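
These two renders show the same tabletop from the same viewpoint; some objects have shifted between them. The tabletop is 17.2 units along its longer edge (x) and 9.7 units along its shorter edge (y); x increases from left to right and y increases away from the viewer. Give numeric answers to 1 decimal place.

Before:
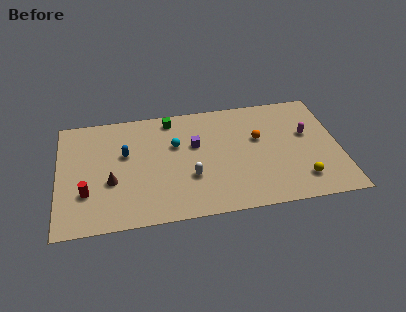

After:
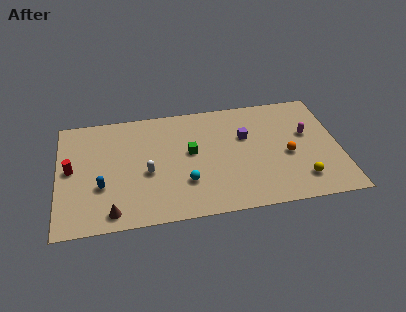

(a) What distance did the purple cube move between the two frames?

3.1

From (8.4, 6.0) to (11.5, 6.2), the purple cube covered √(3.1² + 0.2²) ≈ 3.1 units.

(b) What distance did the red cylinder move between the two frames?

2.3

The red cylinder moved from about (1.7, 3.0) to (0.8, 5.1), a distance of √(0.9² + 2.1²) ≈ 2.3.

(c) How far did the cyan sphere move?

3.3

From (7.2, 6.2) to (7.7, 2.9), the cyan sphere covered √(0.5² + 3.3²) ≈ 3.3 units.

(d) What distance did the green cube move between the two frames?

3.3

From (7.0, 8.5) to (8.1, 5.4), the green cube covered √(1.1² + 3.1²) ≈ 3.3 units.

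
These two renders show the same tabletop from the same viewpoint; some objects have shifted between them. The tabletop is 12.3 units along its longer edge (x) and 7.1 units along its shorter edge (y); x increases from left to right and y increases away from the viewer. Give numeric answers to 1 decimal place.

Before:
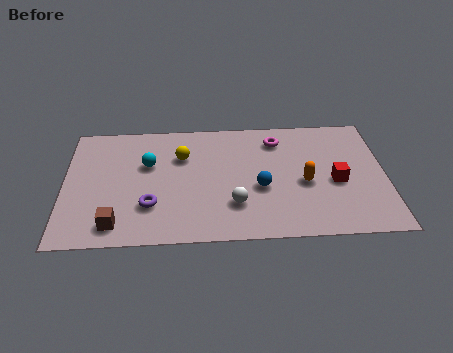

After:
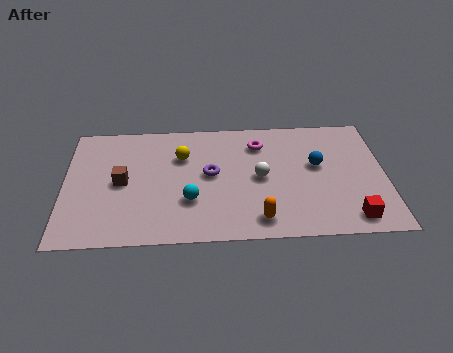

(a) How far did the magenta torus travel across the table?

0.7

The magenta torus was near (8.2, 5.7) before and (7.5, 5.5) after, so it travelled √(0.7² + 0.2²) ≈ 0.7 units.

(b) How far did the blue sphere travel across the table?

2.5

The blue sphere was near (7.5, 2.9) before and (9.7, 4.1) after, so it travelled √(2.2² + 1.2²) ≈ 2.5 units.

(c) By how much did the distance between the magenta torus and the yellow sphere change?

-0.7

The distance was about 3.8 in the first image and 3.1 in the second, so they moved 0.7 units closer together.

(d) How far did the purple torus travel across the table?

2.9

The purple torus was near (3.3, 2.1) before and (5.6, 3.8) after, so it travelled √(2.3² + 1.7²) ≈ 2.9 units.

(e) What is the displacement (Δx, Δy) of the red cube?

(0.5, -2.1)

The red cube was at about (10.4, 3.1) and moved to about (10.9, 1.0).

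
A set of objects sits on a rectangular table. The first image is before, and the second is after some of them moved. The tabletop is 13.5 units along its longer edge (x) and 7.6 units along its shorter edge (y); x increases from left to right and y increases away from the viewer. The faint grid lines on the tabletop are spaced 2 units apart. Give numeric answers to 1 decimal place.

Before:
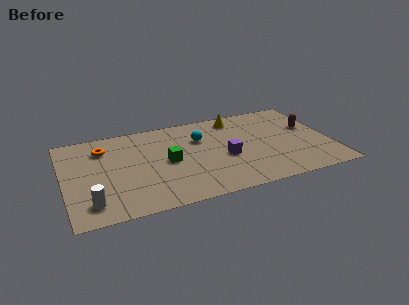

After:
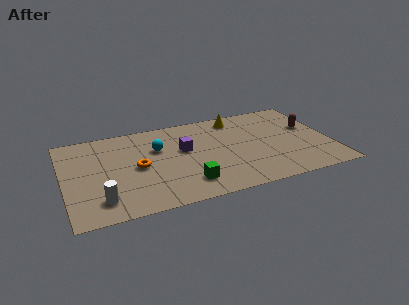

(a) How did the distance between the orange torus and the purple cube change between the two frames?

-4.0

Before: roughly 6.5 units apart; after: 2.5. That's 4.0 units closer together.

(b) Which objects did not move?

the yellow cone and the brown capsule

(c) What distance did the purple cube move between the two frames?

2.4

The purple cube was near (8.1, 3.2) before and (6.1, 4.5) after, so it travelled √(2.0² + 1.3²) ≈ 2.4 units.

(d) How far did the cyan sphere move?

2.2

From (7.0, 5.2) to (4.8, 5.0), the cyan sphere covered √(2.2² + 0.2²) ≈ 2.2 units.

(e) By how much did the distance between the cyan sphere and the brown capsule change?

+2.2

Before: roughly 5.6 units apart; after: 7.8. That's 2.2 units further apart.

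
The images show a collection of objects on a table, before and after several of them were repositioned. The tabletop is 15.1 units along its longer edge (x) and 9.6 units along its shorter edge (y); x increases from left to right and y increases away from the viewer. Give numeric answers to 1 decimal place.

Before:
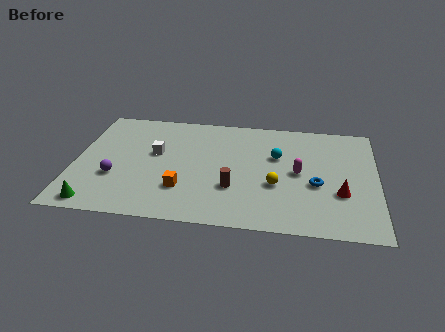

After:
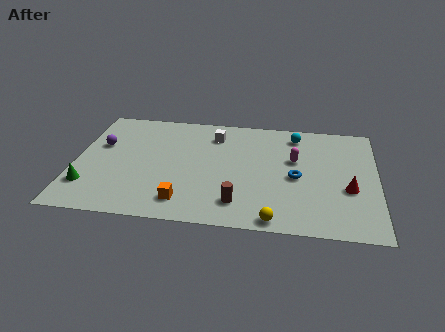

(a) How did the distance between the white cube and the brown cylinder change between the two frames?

+1.2

The distance was about 4.7 in the first image and 5.9 in the second, so they moved 1.2 units further apart.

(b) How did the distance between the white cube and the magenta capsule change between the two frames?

-2.8

The distance was about 7.2 in the first image and 4.4 in the second, so they moved 2.8 units closer together.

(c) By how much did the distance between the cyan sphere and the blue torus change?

+0.7

The distance was about 3.0 in the first image and 3.7 in the second, so they moved 0.7 units further apart.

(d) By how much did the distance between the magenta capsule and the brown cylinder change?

+1.2

They were about 3.6 units apart before and 4.8 after — 1.2 units further apart.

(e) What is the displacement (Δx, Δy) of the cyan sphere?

(0.9, 2.0)

The cyan sphere was at about (10.1, 6.1) and moved to about (11.0, 8.1).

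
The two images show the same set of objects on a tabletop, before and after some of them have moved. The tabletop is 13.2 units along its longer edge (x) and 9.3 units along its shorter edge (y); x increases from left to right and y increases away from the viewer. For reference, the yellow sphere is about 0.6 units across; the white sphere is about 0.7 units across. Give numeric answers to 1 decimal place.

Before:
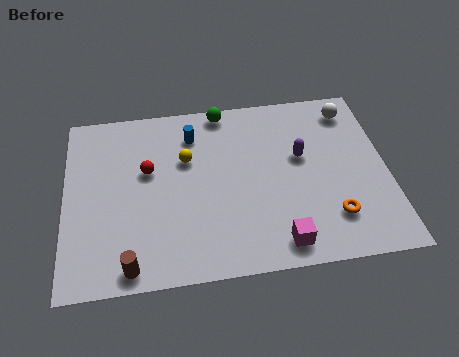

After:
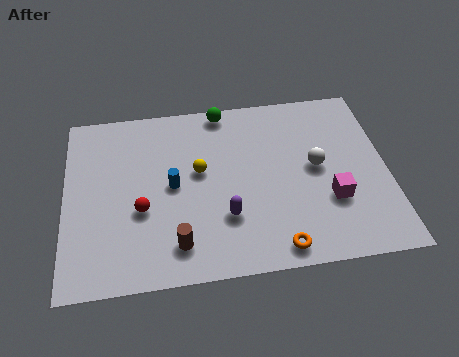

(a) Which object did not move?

the green sphere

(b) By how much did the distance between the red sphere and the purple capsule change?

-2.8

Before: roughly 6.3 units apart; after: 3.5. That's 2.8 units closer together.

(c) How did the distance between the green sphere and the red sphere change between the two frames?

+1.7

Before: roughly 4.3 units apart; after: 6.0. That's 1.7 units further apart.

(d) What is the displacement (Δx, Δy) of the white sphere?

(-1.6, -2.9)

From the two frames, the white sphere sits at roughly (11.9, 7.8) before and (10.3, 4.9) after.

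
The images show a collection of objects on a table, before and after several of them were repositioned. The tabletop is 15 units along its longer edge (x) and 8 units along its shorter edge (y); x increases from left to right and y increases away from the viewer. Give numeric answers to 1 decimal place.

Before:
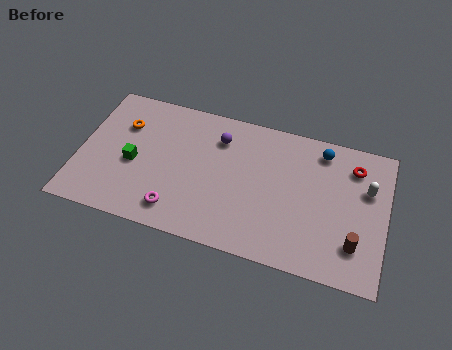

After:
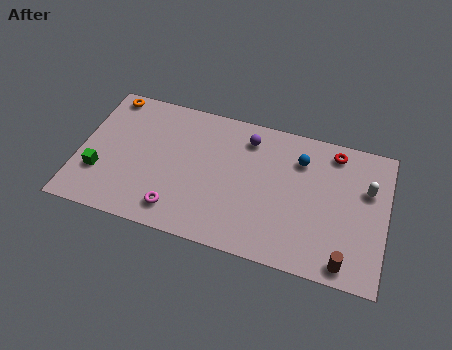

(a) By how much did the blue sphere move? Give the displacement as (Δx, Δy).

(-1.0, -0.8)

The blue sphere was at about (11.7, 6.8) and moved to about (10.7, 6.0).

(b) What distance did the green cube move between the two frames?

1.9

The green cube was near (2.7, 3.5) before and (1.1, 2.5) after, so it travelled √(1.6² + 1.0²) ≈ 1.9 units.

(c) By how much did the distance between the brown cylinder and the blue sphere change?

+0.5

They were about 5.2 units apart before and 5.7 after — 0.5 units further apart.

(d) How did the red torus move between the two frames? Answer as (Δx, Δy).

(-1.0, 0.6)

The red torus started near (13.3, 6.3) and ended near (12.3, 6.9).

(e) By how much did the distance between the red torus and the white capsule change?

+1.1

They were about 1.3 units apart before and 2.4 after — 1.1 units further apart.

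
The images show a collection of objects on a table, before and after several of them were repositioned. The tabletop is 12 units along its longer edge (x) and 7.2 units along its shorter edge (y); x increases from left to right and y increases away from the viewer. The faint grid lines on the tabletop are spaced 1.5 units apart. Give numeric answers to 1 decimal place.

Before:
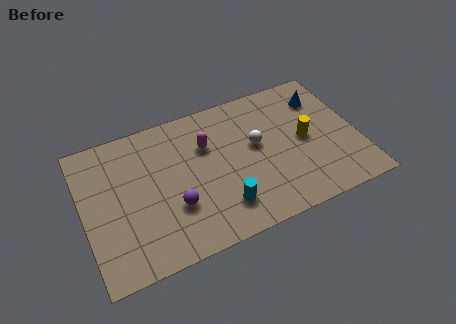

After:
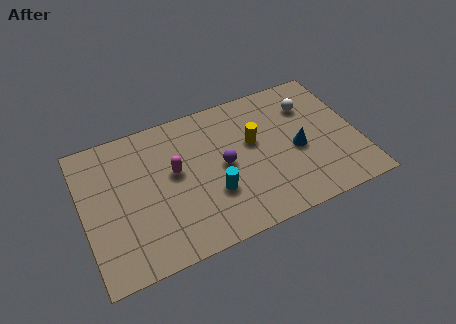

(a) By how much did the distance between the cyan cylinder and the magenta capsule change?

-1.0

Before: roughly 3.3 units apart; after: 2.3. That's 1.0 units closer together.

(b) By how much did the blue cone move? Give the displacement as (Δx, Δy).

(-1.4, -2.3)

From the two frames, the blue cone sits at roughly (10.7, 5.5) before and (9.3, 3.2) after.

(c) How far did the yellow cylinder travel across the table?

2.3

The yellow cylinder was near (9.7, 3.6) before and (7.5, 4.3) after, so it travelled √(2.2² + 0.7²) ≈ 2.3 units.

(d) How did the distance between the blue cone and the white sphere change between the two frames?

-1.2

They were about 3.4 units apart before and 2.2 after — 1.2 units closer together.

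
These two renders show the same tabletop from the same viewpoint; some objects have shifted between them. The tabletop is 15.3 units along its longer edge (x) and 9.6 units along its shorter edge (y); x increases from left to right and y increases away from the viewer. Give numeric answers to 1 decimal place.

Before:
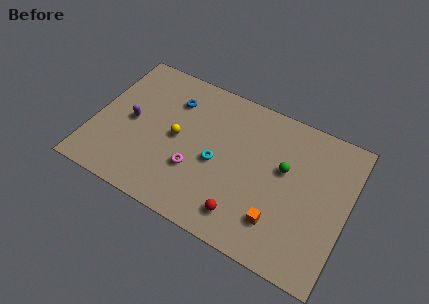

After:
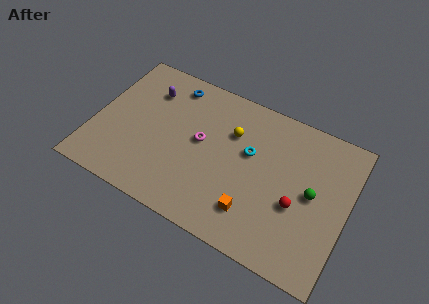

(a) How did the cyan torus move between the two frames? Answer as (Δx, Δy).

(1.8, 1.5)

The cyan torus started near (7.5, 4.3) and ended near (9.3, 5.8).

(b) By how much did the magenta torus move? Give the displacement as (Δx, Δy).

(0.1, 2.0)

The magenta torus was at about (6.3, 3.2) and moved to about (6.4, 5.2).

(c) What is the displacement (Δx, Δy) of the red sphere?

(2.9, 2.1)

The red sphere started near (9.5, 1.7) and ended near (12.4, 3.8).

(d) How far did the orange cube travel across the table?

1.5

The orange cube moved from about (11.5, 2.3) to (10.0, 2.2), a distance of √(1.5² + 0.1²) ≈ 1.5.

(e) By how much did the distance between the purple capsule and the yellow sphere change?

+2.4

They were about 2.8 units apart before and 5.2 after — 2.4 units further apart.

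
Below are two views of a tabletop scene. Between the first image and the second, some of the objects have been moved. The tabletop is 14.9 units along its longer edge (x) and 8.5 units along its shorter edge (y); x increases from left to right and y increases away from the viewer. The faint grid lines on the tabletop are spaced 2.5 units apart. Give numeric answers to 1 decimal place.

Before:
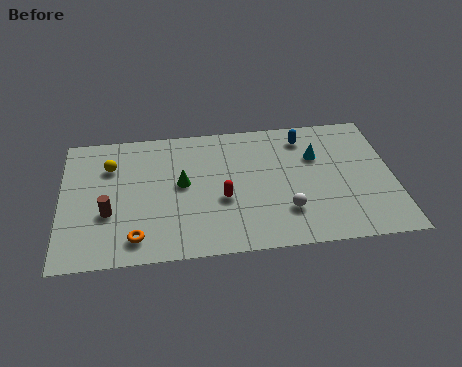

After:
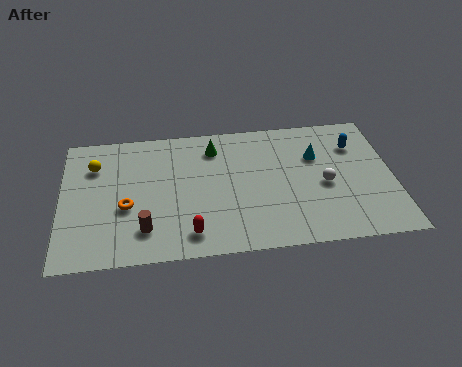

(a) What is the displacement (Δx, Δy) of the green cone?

(1.5, 2.2)

The green cone was at about (5.4, 4.6) and moved to about (6.9, 6.8).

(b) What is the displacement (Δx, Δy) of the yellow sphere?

(-0.7, 0.1)

The yellow sphere started near (2.2, 6.1) and ended near (1.5, 6.2).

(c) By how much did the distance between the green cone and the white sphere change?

+0.6

Before: roughly 5.1 units apart; after: 5.7. That's 0.6 units further apart.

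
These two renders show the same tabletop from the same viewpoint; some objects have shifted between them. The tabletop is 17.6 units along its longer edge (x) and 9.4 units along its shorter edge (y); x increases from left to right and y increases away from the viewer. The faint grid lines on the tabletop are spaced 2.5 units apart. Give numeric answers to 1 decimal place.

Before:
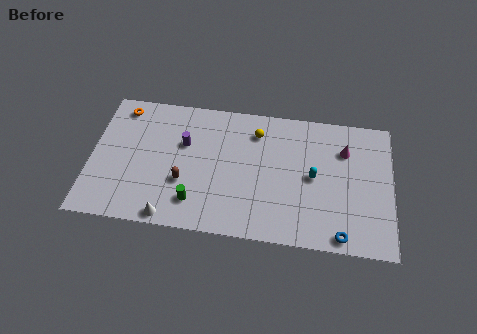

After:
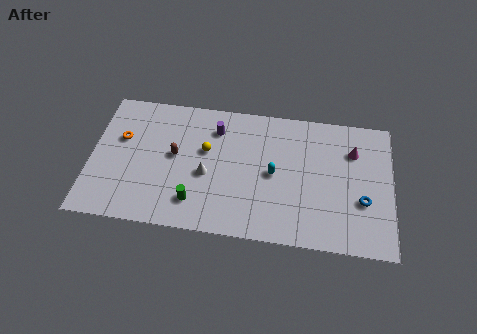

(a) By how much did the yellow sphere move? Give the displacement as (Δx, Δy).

(-2.9, -1.7)

The yellow sphere started near (9.6, 7.4) and ended near (6.7, 5.7).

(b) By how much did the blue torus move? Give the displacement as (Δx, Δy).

(1.2, 2.5)

The blue torus was at about (14.7, 0.9) and moved to about (15.9, 3.4).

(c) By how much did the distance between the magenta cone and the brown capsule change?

+0.6

Before: roughly 9.9 units apart; after: 10.5. That's 0.6 units further apart.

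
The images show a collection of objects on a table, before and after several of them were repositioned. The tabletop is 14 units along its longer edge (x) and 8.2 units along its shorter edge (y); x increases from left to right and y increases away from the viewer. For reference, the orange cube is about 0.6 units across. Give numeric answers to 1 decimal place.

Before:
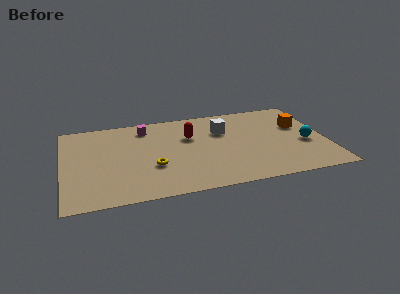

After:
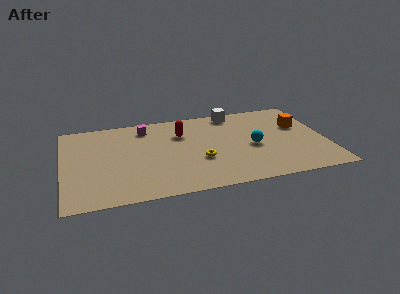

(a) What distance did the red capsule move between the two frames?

0.6

The red capsule was near (6.8, 5.4) before and (6.4, 5.8) after, so it travelled √(0.4² + 0.4²) ≈ 0.6 units.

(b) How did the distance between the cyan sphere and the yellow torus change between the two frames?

-5.2

They were about 8.2 units apart before and 3.0 after — 5.2 units closer together.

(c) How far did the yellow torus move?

2.5

The yellow torus was near (4.7, 2.9) before and (7.2, 3.0) after, so it travelled √(2.5² + 0.1²) ≈ 2.5 units.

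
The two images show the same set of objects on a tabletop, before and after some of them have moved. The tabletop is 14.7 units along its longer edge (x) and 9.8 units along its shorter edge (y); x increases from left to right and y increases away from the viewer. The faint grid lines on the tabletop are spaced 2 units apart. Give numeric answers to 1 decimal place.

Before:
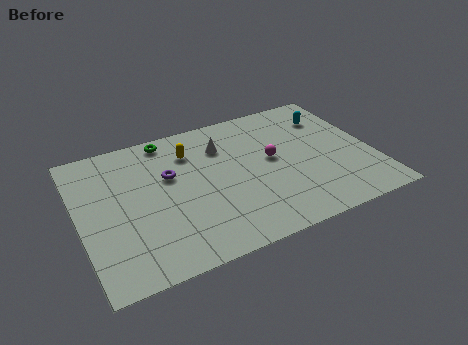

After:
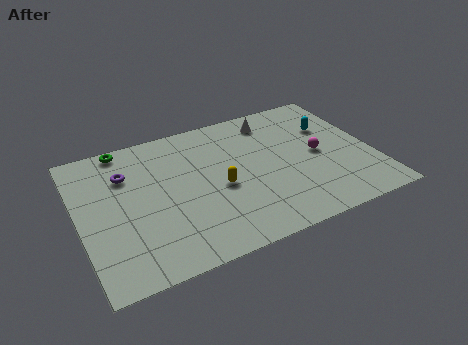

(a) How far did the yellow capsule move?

3.3

The yellow capsule moved from about (5.8, 7.4) to (6.9, 4.3), a distance of √(1.1² + 3.1²) ≈ 3.3.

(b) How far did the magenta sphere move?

2.4

The magenta sphere was near (9.7, 5.3) before and (12.0, 4.8) after, so it travelled √(2.3² + 0.5²) ≈ 2.4 units.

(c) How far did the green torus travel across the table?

2.2

The green torus was near (4.8, 8.8) before and (2.6, 9.0) after, so it travelled √(2.2² + 0.2²) ≈ 2.2 units.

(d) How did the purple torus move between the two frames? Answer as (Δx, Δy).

(-2.1, 0.9)

The purple torus was at about (4.6, 6.1) and moved to about (2.5, 7.0).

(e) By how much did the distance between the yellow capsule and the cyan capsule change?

-0.8

The distance was about 7.2 in the first image and 6.4 in the second, so they moved 0.8 units closer together.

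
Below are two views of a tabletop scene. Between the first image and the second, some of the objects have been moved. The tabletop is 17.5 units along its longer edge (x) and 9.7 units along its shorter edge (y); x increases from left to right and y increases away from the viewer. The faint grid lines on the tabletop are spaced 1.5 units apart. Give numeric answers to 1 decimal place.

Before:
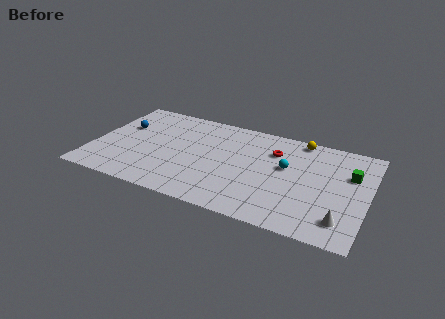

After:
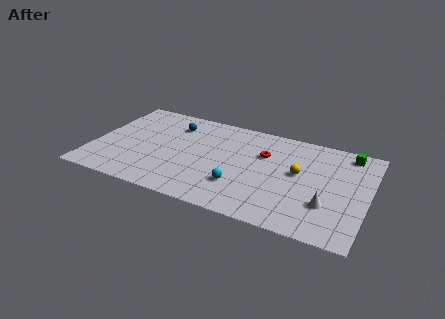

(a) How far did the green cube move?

2.1

The green cube was near (16.3, 6.4) before and (16.0, 8.5) after, so it travelled √(0.3² + 2.1²) ≈ 2.1 units.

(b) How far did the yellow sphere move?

3.4

From (12.9, 8.8) to (13.1, 5.4), the yellow sphere covered √(0.2² + 3.4²) ≈ 3.4 units.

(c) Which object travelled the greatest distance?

the cyan sphere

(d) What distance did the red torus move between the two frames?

0.8

The red torus moved from about (11.4, 7.0) to (10.8, 6.5), a distance of √(0.6² + 0.5²) ≈ 0.8.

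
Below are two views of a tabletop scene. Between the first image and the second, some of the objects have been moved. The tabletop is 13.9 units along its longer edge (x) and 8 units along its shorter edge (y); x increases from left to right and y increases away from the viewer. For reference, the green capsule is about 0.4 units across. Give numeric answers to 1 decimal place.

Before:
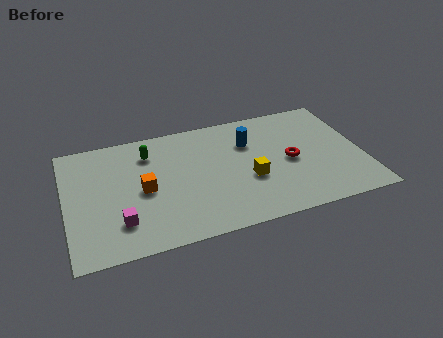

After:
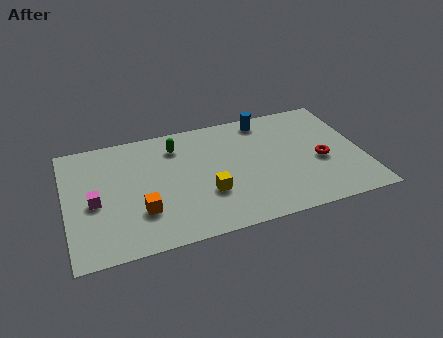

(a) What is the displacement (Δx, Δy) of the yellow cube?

(-2.0, -0.4)

From the two frames, the yellow cube sits at roughly (8.5, 3.1) before and (6.5, 2.7) after.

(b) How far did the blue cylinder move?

1.7

From (8.7, 5.6) to (9.6, 7.0), the blue cylinder covered √(0.9² + 1.4²) ≈ 1.7 units.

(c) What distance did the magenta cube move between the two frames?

1.9

The magenta cube moved from about (2.4, 2.0) to (1.3, 3.6), a distance of √(1.1² + 1.6²) ≈ 1.9.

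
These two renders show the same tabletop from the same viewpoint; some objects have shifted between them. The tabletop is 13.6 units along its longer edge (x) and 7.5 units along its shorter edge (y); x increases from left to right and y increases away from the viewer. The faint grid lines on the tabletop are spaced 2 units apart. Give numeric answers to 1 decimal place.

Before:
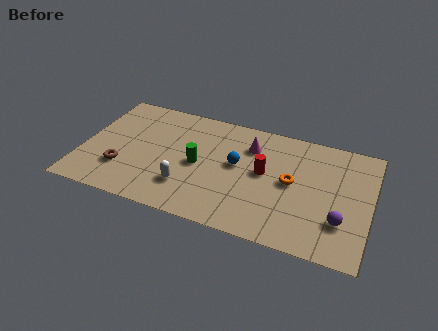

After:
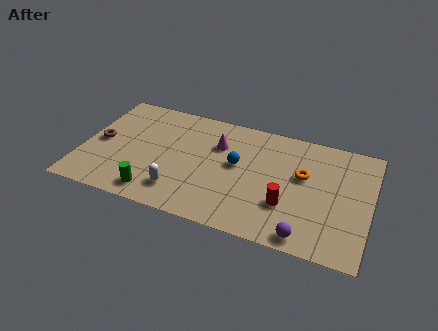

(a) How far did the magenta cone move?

1.6

The magenta cone was near (7.8, 5.6) before and (6.3, 5.2) after, so it travelled √(1.5² + 0.4²) ≈ 1.6 units.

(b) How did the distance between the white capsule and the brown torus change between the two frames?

+1.4

They were about 3.1 units apart before and 4.5 after — 1.4 units further apart.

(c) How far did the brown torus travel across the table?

1.9

The brown torus moved from about (2.0, 2.2) to (0.8, 3.7), a distance of √(1.2² + 1.5²) ≈ 1.9.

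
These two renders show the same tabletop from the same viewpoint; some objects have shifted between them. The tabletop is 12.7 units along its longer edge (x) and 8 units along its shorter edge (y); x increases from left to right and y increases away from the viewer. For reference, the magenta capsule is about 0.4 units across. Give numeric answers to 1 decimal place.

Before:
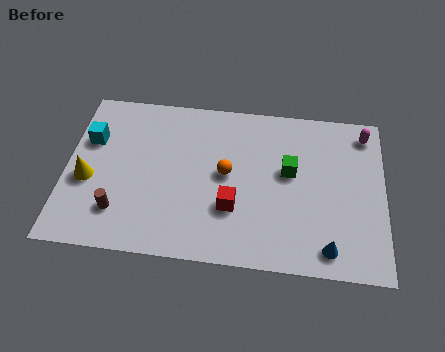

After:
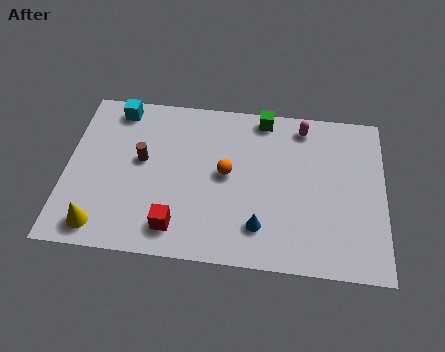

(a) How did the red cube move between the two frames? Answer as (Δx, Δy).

(-2.2, -1.2)

The red cube was at about (6.7, 2.6) and moved to about (4.5, 1.4).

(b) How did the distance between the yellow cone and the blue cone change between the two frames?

-3.5

They were about 9.8 units apart before and 6.3 after — 3.5 units closer together.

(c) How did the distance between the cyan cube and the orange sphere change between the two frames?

-0.3

Before: roughly 5.6 units apart; after: 5.3. That's 0.3 units closer together.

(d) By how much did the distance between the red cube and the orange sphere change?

+1.8

The distance was about 1.6 in the first image and 3.4 in the second, so they moved 1.8 units further apart.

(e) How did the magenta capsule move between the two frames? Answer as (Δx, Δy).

(-2.5, 0.1)

The magenta capsule was at about (11.9, 6.8) and moved to about (9.4, 6.9).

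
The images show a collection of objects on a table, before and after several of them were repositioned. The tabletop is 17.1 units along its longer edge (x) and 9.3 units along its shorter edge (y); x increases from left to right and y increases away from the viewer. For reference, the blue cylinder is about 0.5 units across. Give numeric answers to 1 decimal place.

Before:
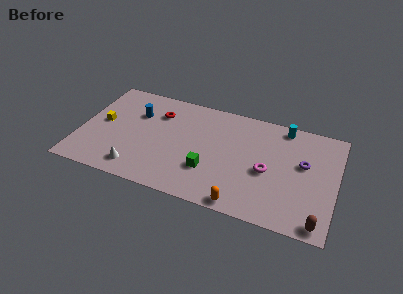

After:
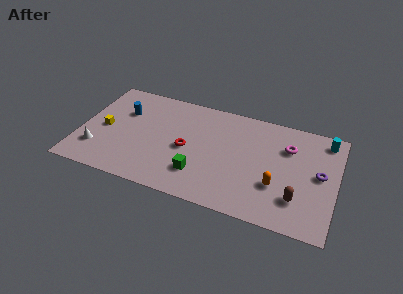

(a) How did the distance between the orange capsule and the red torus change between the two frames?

-2.5

Before: roughly 8.7 units apart; after: 6.2. That's 2.5 units closer together.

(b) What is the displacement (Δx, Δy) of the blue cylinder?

(-0.9, -0.1)

The blue cylinder started near (3.6, 6.4) and ended near (2.7, 6.3).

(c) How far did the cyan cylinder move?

2.8

From (13.4, 8.3) to (16.2, 8.0), the cyan cylinder covered √(2.8² + 0.3²) ≈ 2.8 units.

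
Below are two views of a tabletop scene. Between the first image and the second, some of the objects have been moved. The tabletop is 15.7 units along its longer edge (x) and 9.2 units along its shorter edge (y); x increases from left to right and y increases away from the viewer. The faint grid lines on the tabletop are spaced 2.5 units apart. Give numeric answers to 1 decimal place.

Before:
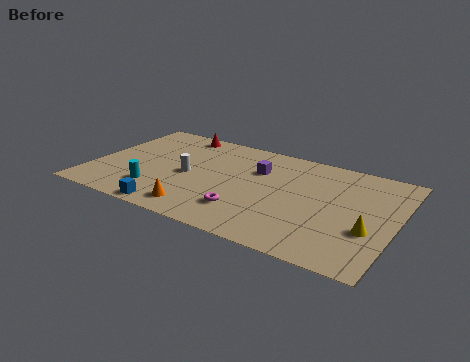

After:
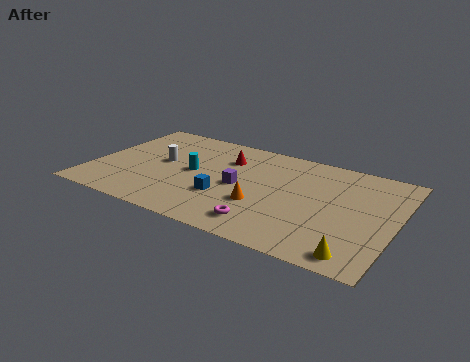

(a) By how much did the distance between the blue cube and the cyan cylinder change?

+0.7

The distance was about 1.8 in the first image and 2.5 in the second, so they moved 0.7 units further apart.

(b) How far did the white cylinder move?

1.7

From (5.0, 4.3) to (3.5, 5.0), the white cylinder covered √(1.5² + 0.7²) ≈ 1.7 units.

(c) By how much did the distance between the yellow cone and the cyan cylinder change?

-1.4

The distance was about 11.0 in the first image and 9.6 in the second, so they moved 1.4 units closer together.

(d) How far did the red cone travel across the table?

3.3

The red cone moved from about (3.8, 8.2) to (6.7, 6.7), a distance of √(2.9² + 1.5²) ≈ 3.3.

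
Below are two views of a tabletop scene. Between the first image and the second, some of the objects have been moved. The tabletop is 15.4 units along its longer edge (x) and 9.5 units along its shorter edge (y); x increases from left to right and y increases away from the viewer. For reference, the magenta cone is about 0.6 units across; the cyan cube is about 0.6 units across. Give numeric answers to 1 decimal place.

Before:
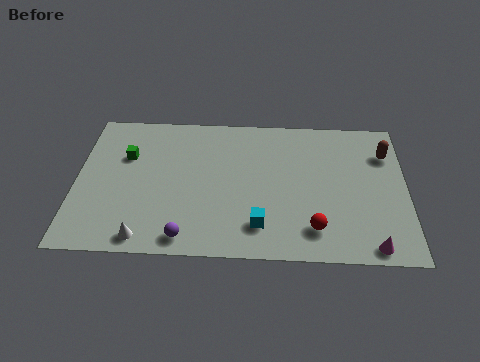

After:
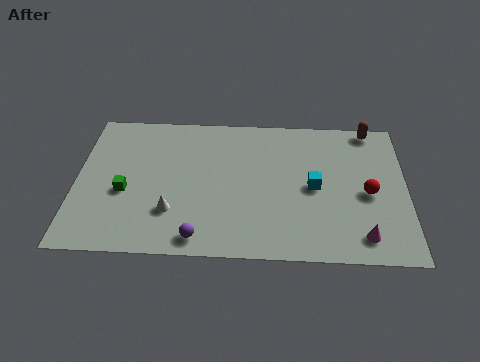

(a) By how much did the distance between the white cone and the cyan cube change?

+1.5

The distance was about 5.4 in the first image and 6.9 in the second, so they moved 1.5 units further apart.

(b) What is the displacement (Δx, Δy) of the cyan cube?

(2.5, 2.6)

The cyan cube started near (8.6, 2.0) and ended near (11.1, 4.6).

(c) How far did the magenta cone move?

0.7

The magenta cone moved from about (13.7, 0.9) to (13.3, 1.5), a distance of √(0.4² + 0.6²) ≈ 0.7.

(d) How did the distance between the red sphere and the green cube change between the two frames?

+1.5

They were about 9.8 units apart before and 11.3 after — 1.5 units further apart.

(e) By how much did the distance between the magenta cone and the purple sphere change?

-1.0

The distance was about 8.5 in the first image and 7.5 in the second, so they moved 1.0 units closer together.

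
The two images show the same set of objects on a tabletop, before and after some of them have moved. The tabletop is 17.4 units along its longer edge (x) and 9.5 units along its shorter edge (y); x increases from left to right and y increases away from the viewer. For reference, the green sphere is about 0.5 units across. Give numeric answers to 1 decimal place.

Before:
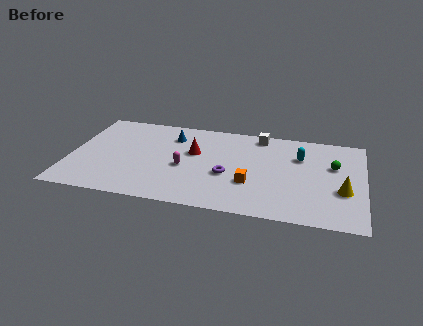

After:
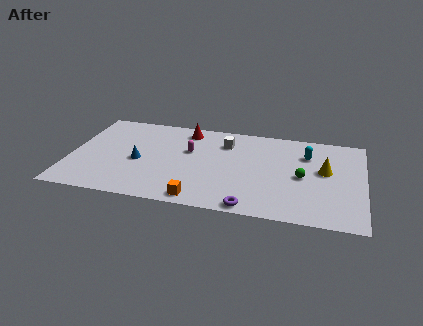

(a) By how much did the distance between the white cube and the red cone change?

-2.0

Before: roughly 4.6 units apart; after: 2.6. That's 2.0 units closer together.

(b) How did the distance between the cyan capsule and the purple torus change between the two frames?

+1.8

Before: roughly 5.0 units apart; after: 6.8. That's 1.8 units further apart.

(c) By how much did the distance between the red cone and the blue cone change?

+2.6

The distance was about 2.1 in the first image and 4.7 in the second, so they moved 2.6 units further apart.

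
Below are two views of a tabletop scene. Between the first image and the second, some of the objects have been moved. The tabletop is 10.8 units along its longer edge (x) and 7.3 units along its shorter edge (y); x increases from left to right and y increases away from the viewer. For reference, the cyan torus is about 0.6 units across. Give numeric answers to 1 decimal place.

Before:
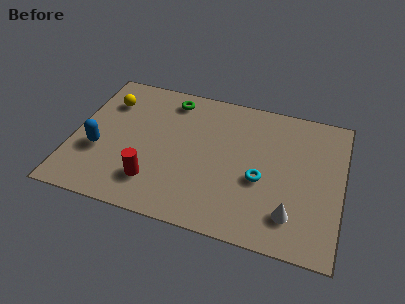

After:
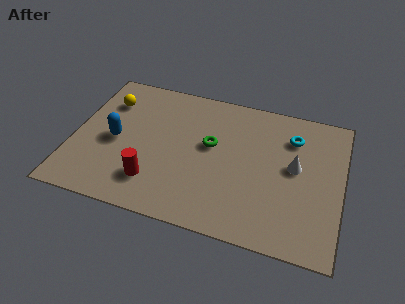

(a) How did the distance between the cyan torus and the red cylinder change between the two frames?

+2.1

They were about 4.4 units apart before and 6.5 after — 2.1 units further apart.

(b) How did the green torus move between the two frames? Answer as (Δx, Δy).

(1.8, -2.0)

The green torus started near (3.7, 6.2) and ended near (5.5, 4.2).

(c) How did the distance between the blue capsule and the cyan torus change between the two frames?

+0.8

The distance was about 6.5 in the first image and 7.3 in the second, so they moved 0.8 units further apart.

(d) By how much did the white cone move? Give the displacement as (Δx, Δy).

(0.0, 2.4)

The white cone was at about (8.9, 1.6) and moved to about (8.9, 4.0).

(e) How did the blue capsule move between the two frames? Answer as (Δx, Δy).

(0.6, 0.7)

The blue capsule was at about (1.1, 2.7) and moved to about (1.7, 3.4).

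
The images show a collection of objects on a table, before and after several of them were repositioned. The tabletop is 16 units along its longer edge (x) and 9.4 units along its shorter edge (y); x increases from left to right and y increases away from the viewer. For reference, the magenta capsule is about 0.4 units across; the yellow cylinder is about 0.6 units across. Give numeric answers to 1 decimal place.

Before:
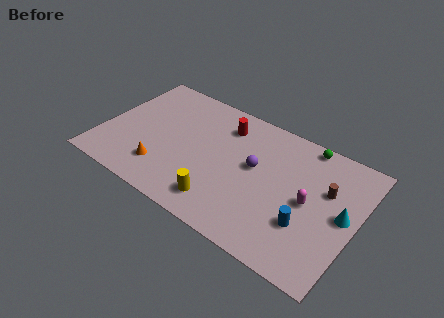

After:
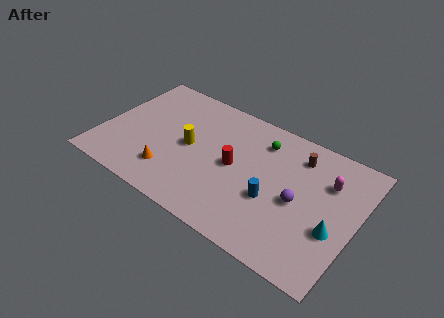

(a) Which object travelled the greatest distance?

the yellow cylinder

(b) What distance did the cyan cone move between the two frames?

1.4

From (15.2, 4.8) to (14.8, 3.5), the cyan cone covered √(0.4² + 1.3²) ≈ 1.4 units.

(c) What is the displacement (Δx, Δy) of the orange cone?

(0.5, 0.0)

The orange cone started near (4.2, 2.2) and ended near (4.7, 2.2).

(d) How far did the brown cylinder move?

2.5

The brown cylinder was near (14.0, 6.0) before and (12.0, 7.5) after, so it travelled √(2.0² + 1.5²) ≈ 2.5 units.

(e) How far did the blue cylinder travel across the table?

2.3

The blue cylinder moved from about (13.2, 3.0) to (11.0, 3.6), a distance of √(2.2² + 0.6²) ≈ 2.3.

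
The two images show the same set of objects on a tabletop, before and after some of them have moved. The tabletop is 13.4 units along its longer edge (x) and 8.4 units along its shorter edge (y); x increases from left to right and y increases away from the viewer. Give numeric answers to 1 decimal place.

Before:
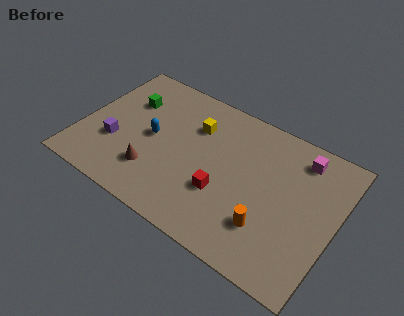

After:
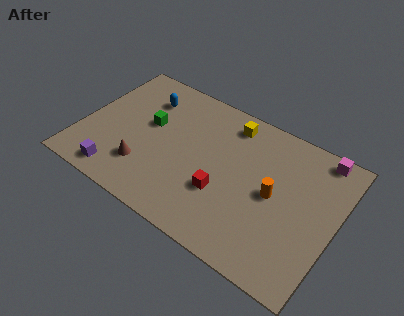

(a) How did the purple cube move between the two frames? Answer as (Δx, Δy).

(0.5, -1.8)

The purple cube was at about (1.9, 2.9) and moved to about (2.4, 1.1).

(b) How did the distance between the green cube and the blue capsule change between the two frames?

-0.7

The distance was about 2.3 in the first image and 1.6 in the second, so they moved 0.7 units closer together.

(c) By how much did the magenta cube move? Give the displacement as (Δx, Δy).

(0.9, 0.6)

The magenta cube started near (11.2, 7.0) and ended near (12.1, 7.6).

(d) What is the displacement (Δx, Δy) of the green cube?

(1.3, -0.9)

From the two frames, the green cube sits at roughly (2.1, 5.8) before and (3.4, 4.9) after.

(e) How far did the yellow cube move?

2.0

From (5.7, 6.0) to (7.4, 7.1), the yellow cube covered √(1.7² + 1.1²) ≈ 2.0 units.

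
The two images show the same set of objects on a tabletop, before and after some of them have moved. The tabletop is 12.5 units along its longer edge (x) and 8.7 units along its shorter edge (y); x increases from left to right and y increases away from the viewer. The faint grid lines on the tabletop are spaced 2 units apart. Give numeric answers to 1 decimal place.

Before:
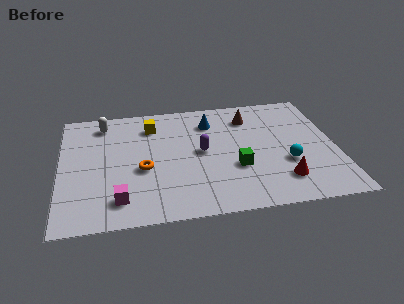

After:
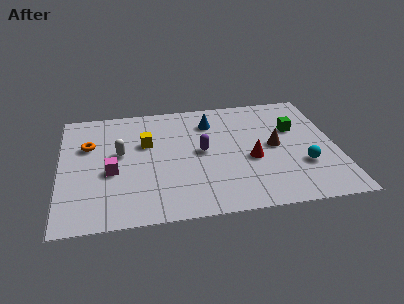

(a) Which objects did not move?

the purple capsule and the blue cone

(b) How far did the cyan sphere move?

0.8

From (10.2, 3.1) to (10.9, 2.8), the cyan sphere covered √(0.7² + 0.3²) ≈ 0.8 units.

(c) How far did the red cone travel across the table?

2.1

The red cone moved from about (9.9, 1.9) to (8.6, 3.6), a distance of √(1.3² + 1.7²) ≈ 2.1.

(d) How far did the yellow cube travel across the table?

1.3

The yellow cube moved from about (4.2, 6.8) to (3.9, 5.5), a distance of √(0.3² + 1.3²) ≈ 1.3.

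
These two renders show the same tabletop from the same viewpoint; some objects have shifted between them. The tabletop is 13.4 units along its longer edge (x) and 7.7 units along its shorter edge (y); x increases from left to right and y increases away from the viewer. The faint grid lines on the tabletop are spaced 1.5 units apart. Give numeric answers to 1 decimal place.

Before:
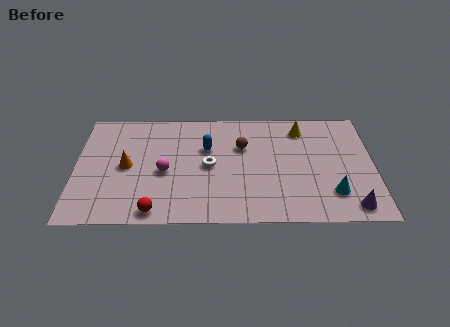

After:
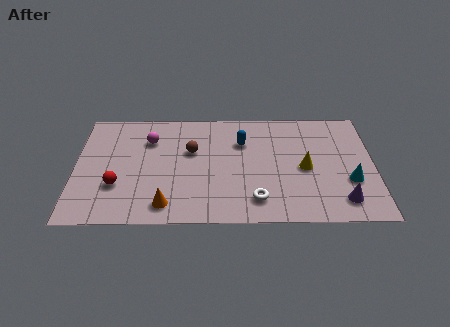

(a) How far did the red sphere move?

2.4

The red sphere moved from about (3.6, 0.8) to (1.9, 2.5), a distance of √(1.7² + 1.7²) ≈ 2.4.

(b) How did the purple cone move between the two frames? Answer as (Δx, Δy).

(-0.4, 0.4)

The purple cone was at about (12.3, 1.0) and moved to about (11.9, 1.4).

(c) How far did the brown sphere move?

2.3

The brown sphere was near (7.5, 5.1) before and (5.2, 4.8) after, so it travelled √(2.3² + 0.3²) ≈ 2.3 units.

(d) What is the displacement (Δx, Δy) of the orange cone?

(1.8, -2.6)

From the two frames, the orange cone sits at roughly (2.3, 3.8) before and (4.1, 1.2) after.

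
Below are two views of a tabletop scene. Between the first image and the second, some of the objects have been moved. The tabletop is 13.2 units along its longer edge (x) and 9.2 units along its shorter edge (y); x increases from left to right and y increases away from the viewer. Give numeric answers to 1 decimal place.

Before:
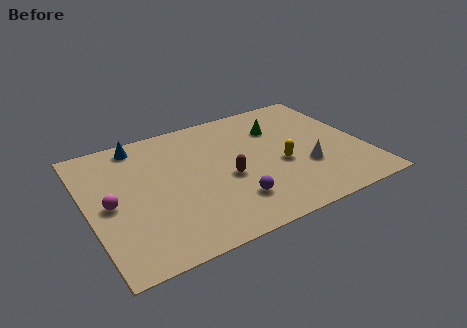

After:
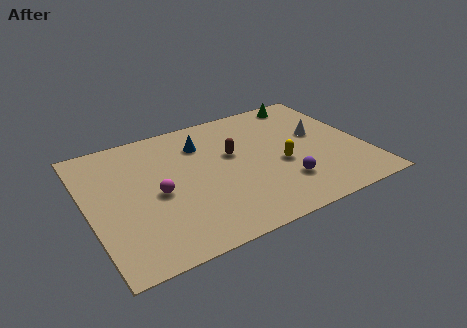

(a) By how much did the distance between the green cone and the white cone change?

-0.7

Before: roughly 3.6 units apart; after: 2.9. That's 0.7 units closer together.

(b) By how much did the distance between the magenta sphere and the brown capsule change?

-1.5

They were about 5.5 units apart before and 4.0 after — 1.5 units closer together.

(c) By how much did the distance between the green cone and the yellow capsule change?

+2.0

The distance was about 2.8 in the first image and 4.8 in the second, so they moved 2.0 units further apart.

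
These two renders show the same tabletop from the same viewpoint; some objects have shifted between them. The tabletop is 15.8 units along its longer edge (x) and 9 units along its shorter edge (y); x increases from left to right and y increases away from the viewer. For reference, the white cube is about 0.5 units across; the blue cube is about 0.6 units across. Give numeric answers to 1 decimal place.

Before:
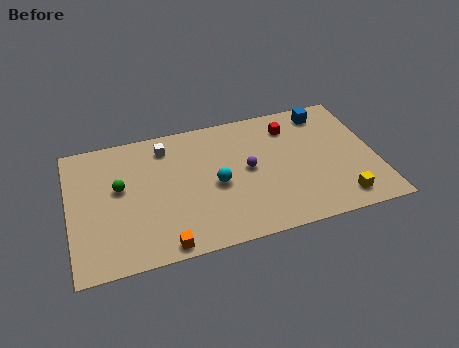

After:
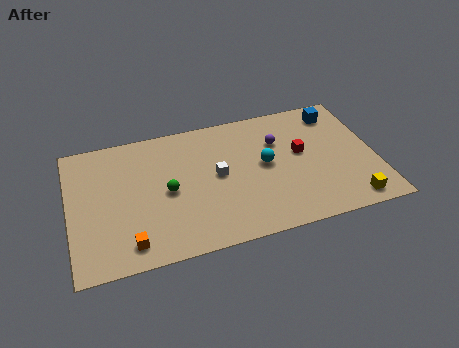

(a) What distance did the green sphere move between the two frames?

2.6

From (2.6, 5.2) to (5.0, 4.3), the green sphere covered √(2.4² + 0.9²) ≈ 2.6 units.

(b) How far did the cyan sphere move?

2.7

From (7.5, 4.1) to (10.1, 4.8), the cyan sphere covered √(2.6² + 0.7²) ≈ 2.7 units.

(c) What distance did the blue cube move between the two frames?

0.6

The blue cube was near (13.5, 7.7) before and (14.1, 7.5) after, so it travelled √(0.6² + 0.2²) ≈ 0.6 units.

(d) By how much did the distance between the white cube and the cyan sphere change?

-1.6

The distance was about 4.1 in the first image and 2.5 in the second, so they moved 1.6 units closer together.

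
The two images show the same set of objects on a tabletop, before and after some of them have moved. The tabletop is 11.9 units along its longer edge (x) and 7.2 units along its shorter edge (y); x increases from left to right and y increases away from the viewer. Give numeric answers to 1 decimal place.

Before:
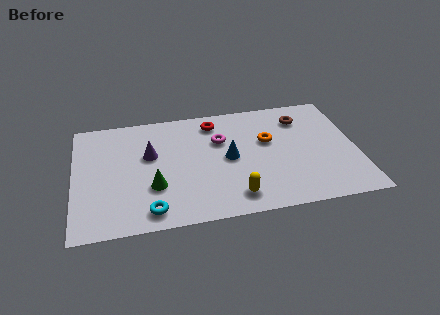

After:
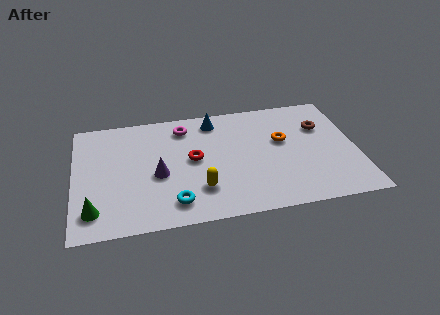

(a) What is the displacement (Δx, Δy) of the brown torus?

(0.8, -0.7)

The brown torus was at about (9.7, 5.6) and moved to about (10.5, 4.9).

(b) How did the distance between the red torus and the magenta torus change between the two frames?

+0.9

The distance was about 1.2 in the first image and 2.1 in the second, so they moved 0.9 units further apart.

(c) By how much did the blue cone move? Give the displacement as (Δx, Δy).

(-0.5, 2.5)

The blue cone started near (6.5, 3.6) and ended near (6.0, 6.1).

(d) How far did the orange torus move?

0.6

From (8.2, 4.4) to (8.8, 4.3), the orange torus covered √(0.6² + 0.1²) ≈ 0.6 units.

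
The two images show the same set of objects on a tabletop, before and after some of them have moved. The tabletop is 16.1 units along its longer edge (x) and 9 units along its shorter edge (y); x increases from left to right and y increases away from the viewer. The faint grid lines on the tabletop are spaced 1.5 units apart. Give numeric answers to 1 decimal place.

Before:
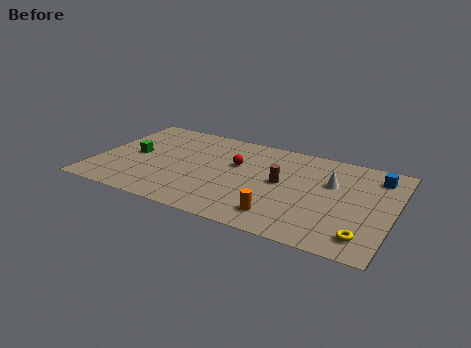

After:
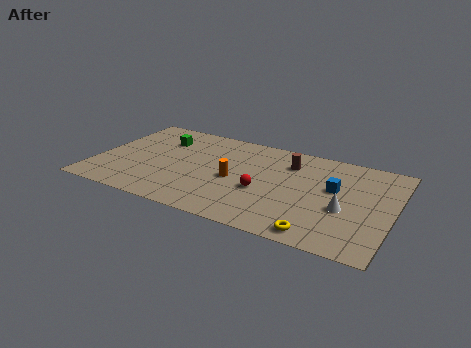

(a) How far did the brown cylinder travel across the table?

2.0

The brown cylinder moved from about (10.1, 4.8) to (10.3, 6.8), a distance of √(0.2² + 2.0²) ≈ 2.0.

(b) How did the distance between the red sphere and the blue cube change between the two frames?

-3.6

Before: roughly 7.7 units apart; after: 4.1. That's 3.6 units closer together.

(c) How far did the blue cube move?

2.9

From (15.0, 7.3) to (12.9, 5.3), the blue cube covered √(2.1² + 2.0²) ≈ 2.9 units.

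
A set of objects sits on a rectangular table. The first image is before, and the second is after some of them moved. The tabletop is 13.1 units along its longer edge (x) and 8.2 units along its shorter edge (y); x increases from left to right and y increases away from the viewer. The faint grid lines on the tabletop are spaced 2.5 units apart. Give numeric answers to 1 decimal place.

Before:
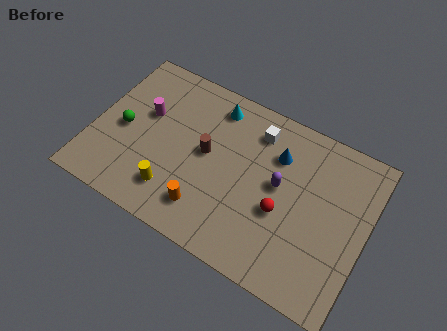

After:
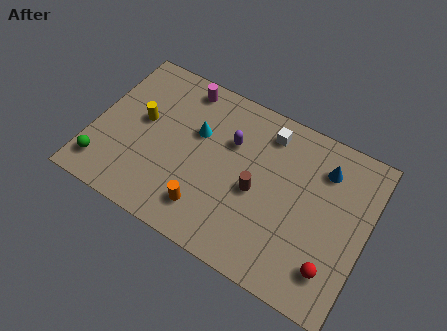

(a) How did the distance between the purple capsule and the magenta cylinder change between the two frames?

-3.5

They were about 6.6 units apart before and 3.1 after — 3.5 units closer together.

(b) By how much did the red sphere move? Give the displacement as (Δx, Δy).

(2.6, -1.5)

The red sphere was at about (9.2, 3.3) and moved to about (11.8, 1.8).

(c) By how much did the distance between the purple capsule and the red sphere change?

+5.3

They were about 1.2 units apart before and 6.5 after — 5.3 units further apart.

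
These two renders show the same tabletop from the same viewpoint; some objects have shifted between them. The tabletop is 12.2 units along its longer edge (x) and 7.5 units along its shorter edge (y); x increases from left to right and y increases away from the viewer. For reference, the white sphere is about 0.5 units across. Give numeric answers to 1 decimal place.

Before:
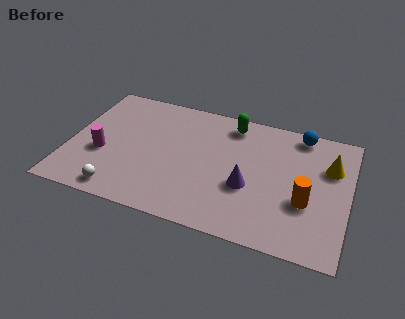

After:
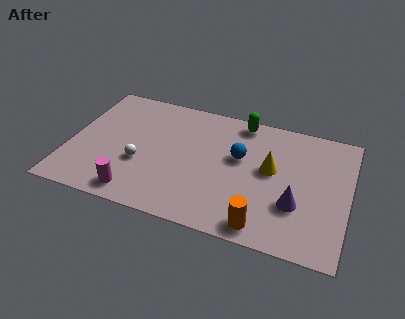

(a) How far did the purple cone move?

2.1

From (7.9, 2.9) to (10.0, 2.5), the purple cone covered √(2.1² + 0.4²) ≈ 2.1 units.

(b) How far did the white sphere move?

2.0

The white sphere moved from about (2.5, 0.9) to (3.2, 2.8), a distance of √(0.7² + 1.9²) ≈ 2.0.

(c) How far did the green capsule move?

0.5

From (6.9, 6.4) to (7.3, 6.7), the green capsule covered √(0.4² + 0.3²) ≈ 0.5 units.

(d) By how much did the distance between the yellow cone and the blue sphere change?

-0.7

They were about 2.1 units apart before and 1.4 after — 0.7 units closer together.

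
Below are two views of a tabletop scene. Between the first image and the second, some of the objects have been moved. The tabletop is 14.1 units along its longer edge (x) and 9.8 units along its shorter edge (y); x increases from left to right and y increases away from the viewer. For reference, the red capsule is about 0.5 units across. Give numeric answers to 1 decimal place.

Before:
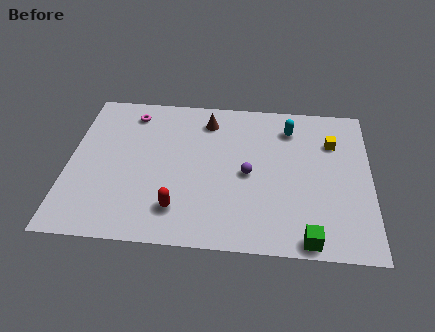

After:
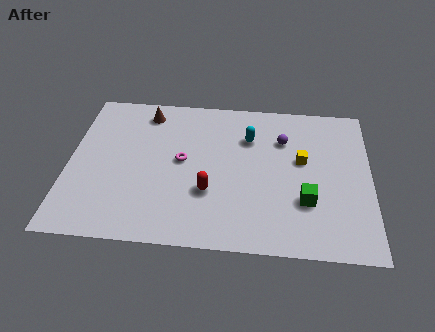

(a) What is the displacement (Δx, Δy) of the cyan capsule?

(-1.9, -0.8)

The cyan capsule was at about (10.3, 7.8) and moved to about (8.4, 7.0).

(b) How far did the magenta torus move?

3.9

The magenta torus was near (2.8, 8.2) before and (5.3, 5.2) after, so it travelled √(2.5² + 3.0²) ≈ 3.9 units.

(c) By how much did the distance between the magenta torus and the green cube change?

-5.0

The distance was about 11.2 in the first image and 6.2 in the second, so they moved 5.0 units closer together.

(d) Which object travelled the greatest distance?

the magenta torus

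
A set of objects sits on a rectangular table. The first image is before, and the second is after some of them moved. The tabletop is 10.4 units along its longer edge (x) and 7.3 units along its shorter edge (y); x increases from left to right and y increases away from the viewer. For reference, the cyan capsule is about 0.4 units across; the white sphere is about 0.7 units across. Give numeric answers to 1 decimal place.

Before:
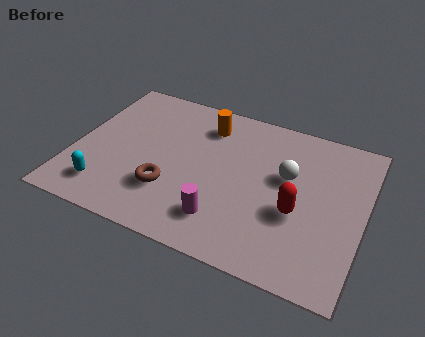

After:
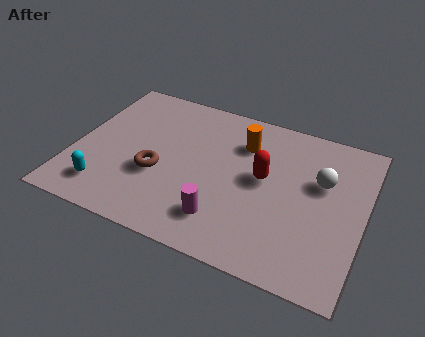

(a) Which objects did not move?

the magenta cylinder and the cyan capsule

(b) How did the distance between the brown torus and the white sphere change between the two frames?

+1.4

Before: roughly 4.6 units apart; after: 6.0. That's 1.4 units further apart.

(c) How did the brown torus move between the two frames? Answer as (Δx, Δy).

(-0.5, 0.6)

The brown torus started near (3.6, 2.2) and ended near (3.1, 2.8).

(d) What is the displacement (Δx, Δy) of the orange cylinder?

(1.4, -0.4)

The orange cylinder started near (4.5, 5.8) and ended near (5.9, 5.4).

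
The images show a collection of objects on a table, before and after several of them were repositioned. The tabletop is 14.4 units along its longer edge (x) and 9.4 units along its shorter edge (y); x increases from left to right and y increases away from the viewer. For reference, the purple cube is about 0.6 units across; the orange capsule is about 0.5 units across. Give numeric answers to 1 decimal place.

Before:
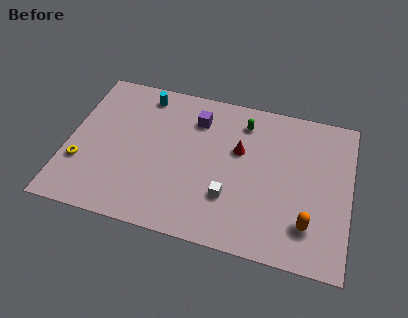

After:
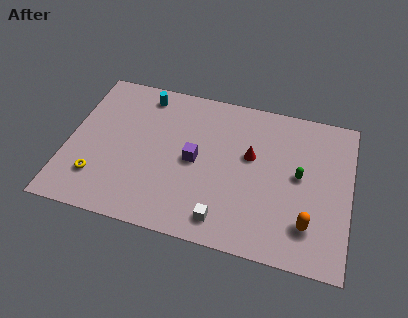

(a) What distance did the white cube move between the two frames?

1.4

The white cube moved from about (8.4, 2.8) to (8.2, 1.4), a distance of √(0.2² + 1.4²) ≈ 1.4.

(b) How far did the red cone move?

0.6

From (8.7, 5.8) to (9.3, 5.6), the red cone covered √(0.6² + 0.2²) ≈ 0.6 units.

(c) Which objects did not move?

the orange capsule and the cyan cylinder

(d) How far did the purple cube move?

2.6

The purple cube was near (6.4, 7.2) before and (6.5, 4.6) after, so it travelled √(0.1² + 2.6²) ≈ 2.6 units.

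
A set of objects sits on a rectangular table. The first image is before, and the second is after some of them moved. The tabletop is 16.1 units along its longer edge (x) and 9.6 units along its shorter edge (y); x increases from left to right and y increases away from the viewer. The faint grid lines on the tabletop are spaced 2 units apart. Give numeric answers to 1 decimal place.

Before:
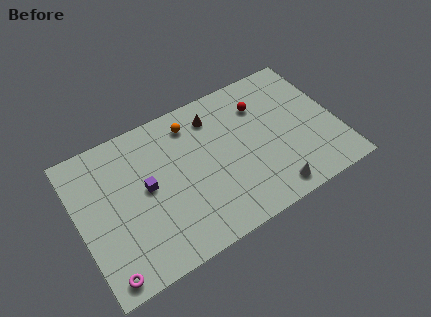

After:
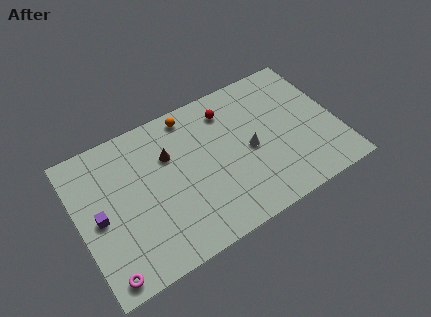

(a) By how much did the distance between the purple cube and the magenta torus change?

-1.5

Before: roughly 5.1 units apart; after: 3.6. That's 1.5 units closer together.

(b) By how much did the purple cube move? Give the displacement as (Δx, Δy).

(-3.0, -0.5)

The purple cube started near (4.2, 5.1) and ended near (1.2, 4.6).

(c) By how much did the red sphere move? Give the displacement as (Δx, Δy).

(-2.0, 0.6)

The red sphere was at about (11.7, 7.1) and moved to about (9.7, 7.7).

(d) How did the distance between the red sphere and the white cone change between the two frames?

-2.6

Before: roughly 5.9 units apart; after: 3.3. That's 2.6 units closer together.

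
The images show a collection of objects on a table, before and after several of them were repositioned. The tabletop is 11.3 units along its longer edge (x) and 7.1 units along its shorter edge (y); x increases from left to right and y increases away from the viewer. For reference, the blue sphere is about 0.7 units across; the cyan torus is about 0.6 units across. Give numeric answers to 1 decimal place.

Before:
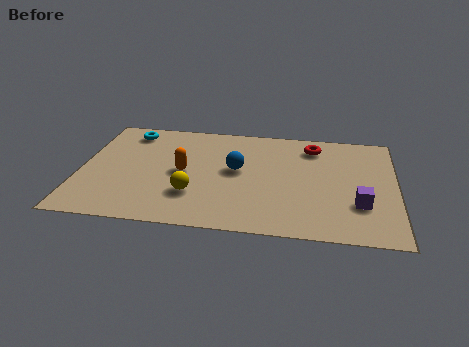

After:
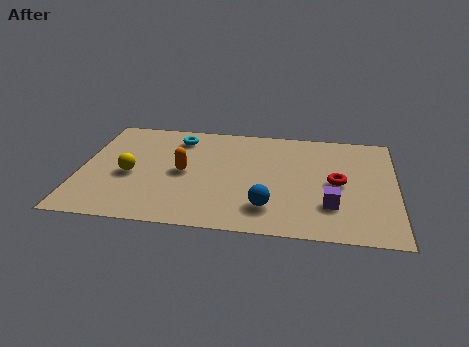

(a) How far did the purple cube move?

1.0

The purple cube moved from about (10.0, 2.2) to (9.0, 2.0), a distance of √(1.0² + 0.2²) ≈ 1.0.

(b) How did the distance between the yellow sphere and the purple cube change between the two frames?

+1.4

The distance was about 5.9 in the first image and 7.3 in the second, so they moved 1.4 units further apart.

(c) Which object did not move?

the orange capsule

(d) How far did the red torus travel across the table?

2.5

The red torus moved from about (8.3, 5.8) to (9.2, 3.5), a distance of √(0.9² + 2.3²) ≈ 2.5.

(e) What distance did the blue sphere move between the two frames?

2.6

From (5.6, 3.9) to (6.8, 1.6), the blue sphere covered √(1.2² + 2.3²) ≈ 2.6 units.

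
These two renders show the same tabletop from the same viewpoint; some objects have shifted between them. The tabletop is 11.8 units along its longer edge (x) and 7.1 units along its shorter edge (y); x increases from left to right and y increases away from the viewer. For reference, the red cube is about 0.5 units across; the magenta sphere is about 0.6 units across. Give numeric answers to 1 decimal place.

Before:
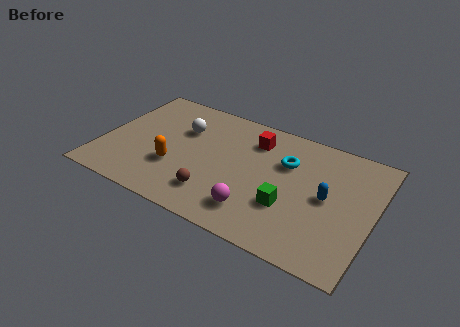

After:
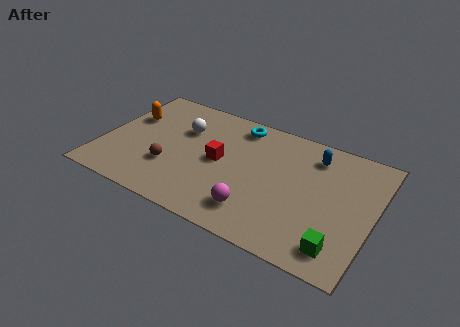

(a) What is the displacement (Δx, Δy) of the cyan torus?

(-2.3, 1.3)

From the two frames, the cyan torus sits at roughly (7.9, 4.8) before and (5.6, 6.1) after.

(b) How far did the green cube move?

2.6

The green cube was near (8.3, 2.4) before and (10.6, 1.2) after, so it travelled √(2.3² + 1.2²) ≈ 2.6 units.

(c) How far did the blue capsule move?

2.2

From (9.8, 3.6) to (9.0, 5.7), the blue capsule covered √(0.8² + 2.1²) ≈ 2.2 units.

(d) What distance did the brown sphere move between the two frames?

2.2

The brown sphere was near (5.2, 1.6) before and (3.1, 2.3) after, so it travelled √(2.1² + 0.7²) ≈ 2.2 units.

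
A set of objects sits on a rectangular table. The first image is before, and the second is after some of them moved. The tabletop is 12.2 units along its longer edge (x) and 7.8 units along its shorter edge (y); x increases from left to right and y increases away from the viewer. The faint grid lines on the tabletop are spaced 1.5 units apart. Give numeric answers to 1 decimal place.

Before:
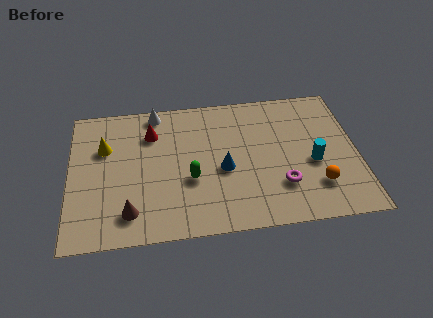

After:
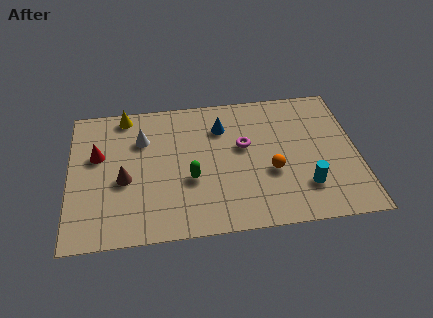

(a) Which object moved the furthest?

the magenta torus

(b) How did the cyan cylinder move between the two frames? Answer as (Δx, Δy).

(-0.4, -1.3)

The cyan cylinder was at about (10.3, 3.3) and moved to about (9.9, 2.0).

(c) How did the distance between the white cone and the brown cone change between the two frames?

-3.3

They were about 5.6 units apart before and 2.3 after — 3.3 units closer together.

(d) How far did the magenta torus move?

2.8

From (8.9, 2.2) to (7.4, 4.6), the magenta torus covered √(1.5² + 2.4²) ≈ 2.8 units.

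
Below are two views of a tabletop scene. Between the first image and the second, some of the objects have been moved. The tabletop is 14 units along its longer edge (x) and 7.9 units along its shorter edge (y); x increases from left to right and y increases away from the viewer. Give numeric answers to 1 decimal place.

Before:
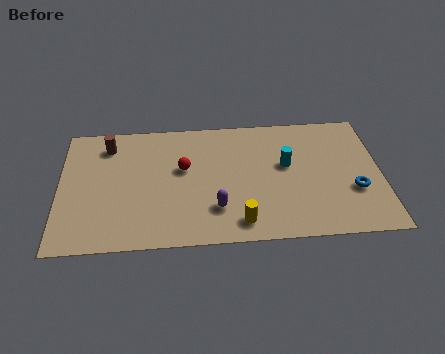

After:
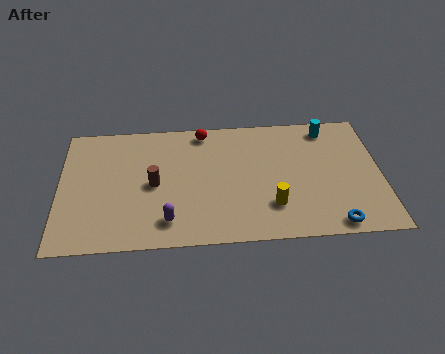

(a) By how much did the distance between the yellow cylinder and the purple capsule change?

+3.2

Before: roughly 1.3 units apart; after: 4.5. That's 3.2 units further apart.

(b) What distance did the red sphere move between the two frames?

2.5

The red sphere moved from about (5.4, 4.7) to (6.3, 7.0), a distance of √(0.9² + 2.3²) ≈ 2.5.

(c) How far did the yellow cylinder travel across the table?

1.7

The yellow cylinder moved from about (7.8, 1.2) to (9.2, 2.1), a distance of √(1.4² + 0.9²) ≈ 1.7.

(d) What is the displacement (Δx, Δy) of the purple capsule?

(-2.1, -0.6)

From the two frames, the purple capsule sits at roughly (6.8, 2.1) before and (4.7, 1.5) after.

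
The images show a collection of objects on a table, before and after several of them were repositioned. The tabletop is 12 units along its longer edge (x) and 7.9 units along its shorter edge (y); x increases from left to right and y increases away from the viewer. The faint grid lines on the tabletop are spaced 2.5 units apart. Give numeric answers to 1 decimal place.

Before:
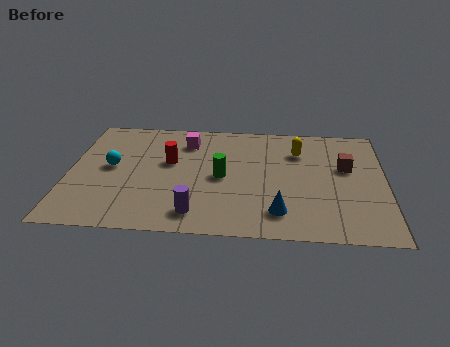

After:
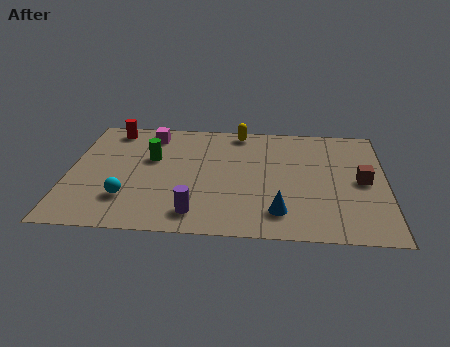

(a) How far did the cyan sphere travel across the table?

2.2

From (1.6, 4.2) to (2.3, 2.1), the cyan sphere covered √(0.7² + 2.1²) ≈ 2.2 units.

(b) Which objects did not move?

the purple cylinder and the blue cone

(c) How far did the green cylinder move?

2.9

The green cylinder was near (5.8, 3.8) before and (3.1, 4.9) after, so it travelled √(2.7² + 1.1²) ≈ 2.9 units.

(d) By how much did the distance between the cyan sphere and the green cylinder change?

-1.3

They were about 4.2 units apart before and 2.9 after — 1.3 units closer together.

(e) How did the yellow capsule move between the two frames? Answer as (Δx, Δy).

(-2.3, 1.3)

From the two frames, the yellow capsule sits at roughly (8.7, 5.8) before and (6.4, 7.1) after.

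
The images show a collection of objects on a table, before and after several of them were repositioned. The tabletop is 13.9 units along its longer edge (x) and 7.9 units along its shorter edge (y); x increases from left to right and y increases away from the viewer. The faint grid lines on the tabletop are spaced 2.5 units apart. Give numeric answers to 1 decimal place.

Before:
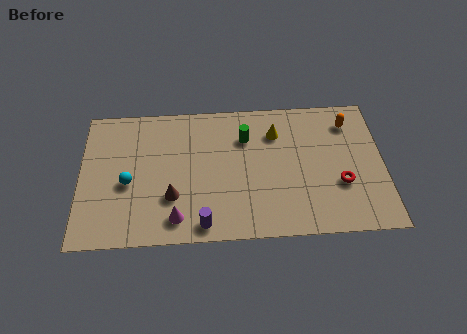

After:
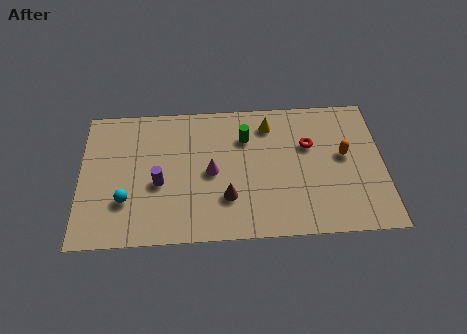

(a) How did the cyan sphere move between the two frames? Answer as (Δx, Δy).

(-0.1, -1.0)

The cyan sphere started near (2.2, 3.4) and ended near (2.1, 2.4).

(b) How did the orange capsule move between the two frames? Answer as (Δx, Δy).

(-0.3, -1.9)

The orange capsule started near (12.4, 6.3) and ended near (12.1, 4.4).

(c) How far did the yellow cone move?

0.6

The yellow cone was near (9.0, 5.9) before and (8.7, 6.4) after, so it travelled √(0.3² + 0.5²) ≈ 0.6 units.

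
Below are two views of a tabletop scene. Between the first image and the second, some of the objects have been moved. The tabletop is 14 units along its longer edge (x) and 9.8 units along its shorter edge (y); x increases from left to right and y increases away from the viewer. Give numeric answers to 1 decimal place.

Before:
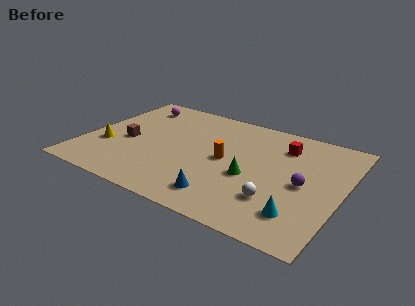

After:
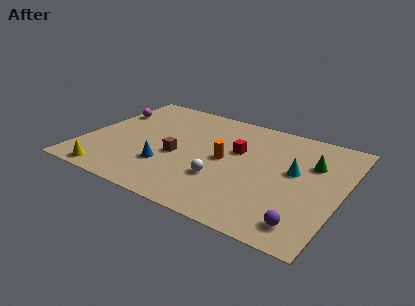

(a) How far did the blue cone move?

3.5

The blue cone moved from about (8.1, 1.7) to (4.8, 2.9), a distance of √(3.3² + 1.2²) ≈ 3.5.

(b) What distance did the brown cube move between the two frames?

2.9

The brown cube moved from about (2.3, 4.3) to (5.2, 4.1), a distance of √(2.9² + 0.2²) ≈ 2.9.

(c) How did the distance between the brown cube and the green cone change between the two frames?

+0.5

Before: roughly 6.9 units apart; after: 7.4. That's 0.5 units further apart.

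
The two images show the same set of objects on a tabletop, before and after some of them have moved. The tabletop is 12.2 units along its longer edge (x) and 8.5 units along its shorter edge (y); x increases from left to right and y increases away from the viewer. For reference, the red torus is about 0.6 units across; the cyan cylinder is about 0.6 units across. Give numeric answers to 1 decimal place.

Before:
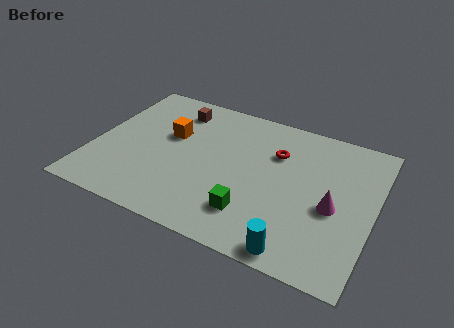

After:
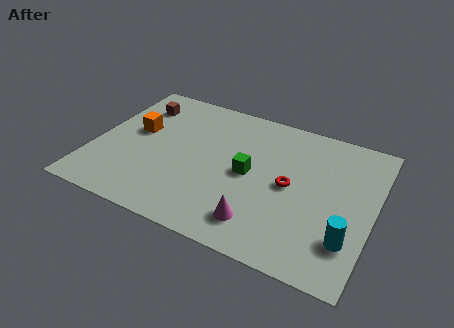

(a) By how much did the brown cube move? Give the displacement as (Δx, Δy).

(-1.7, -0.3)

The brown cube started near (3.2, 6.9) and ended near (1.5, 6.6).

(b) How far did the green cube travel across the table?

2.2

From (7.2, 2.0) to (6.8, 4.2), the green cube covered √(0.4² + 2.2²) ≈ 2.2 units.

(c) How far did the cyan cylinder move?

2.4

The cyan cylinder was near (9.3, 0.8) before and (11.3, 2.2) after, so it travelled √(2.0² + 1.4²) ≈ 2.4 units.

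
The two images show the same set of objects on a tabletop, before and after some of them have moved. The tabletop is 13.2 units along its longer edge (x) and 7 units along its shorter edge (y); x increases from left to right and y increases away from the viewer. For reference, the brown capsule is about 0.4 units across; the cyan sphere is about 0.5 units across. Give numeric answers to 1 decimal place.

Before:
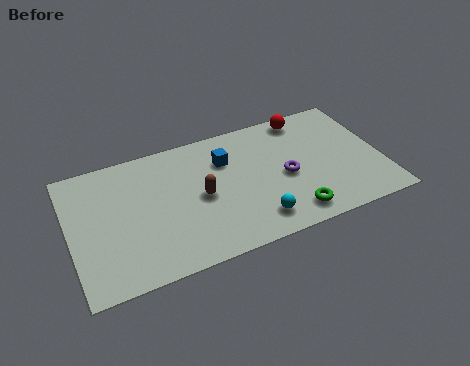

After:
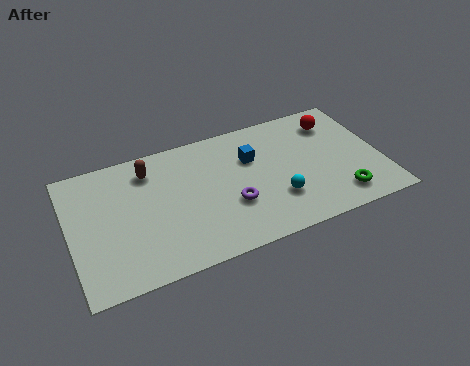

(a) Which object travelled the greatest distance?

the brown capsule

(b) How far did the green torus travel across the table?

2.1

From (9.1, 1.1) to (11.2, 1.3), the green torus covered √(2.1² + 0.2²) ≈ 2.1 units.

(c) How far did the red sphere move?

1.4

The red sphere moved from about (10.3, 6.2) to (11.5, 5.5), a distance of √(1.2² + 0.7²) ≈ 1.4.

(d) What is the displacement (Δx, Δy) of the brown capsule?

(-2.0, 2.2)

The brown capsule was at about (5.5, 3.4) and moved to about (3.5, 5.6).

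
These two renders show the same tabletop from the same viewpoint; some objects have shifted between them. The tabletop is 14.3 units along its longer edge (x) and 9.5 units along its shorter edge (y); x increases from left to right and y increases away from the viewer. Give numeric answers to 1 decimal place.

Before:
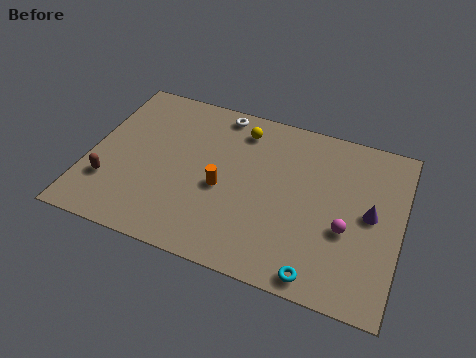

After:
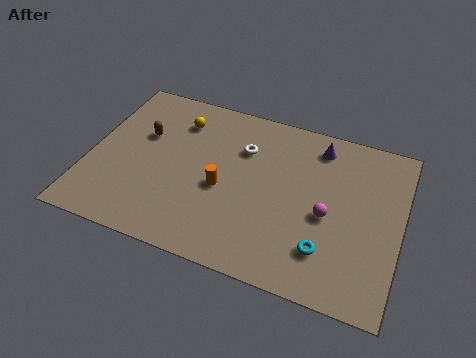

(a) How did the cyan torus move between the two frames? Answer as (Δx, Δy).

(0.2, 1.4)

The cyan torus started near (10.9, 0.9) and ended near (11.1, 2.3).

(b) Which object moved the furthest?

the purple cone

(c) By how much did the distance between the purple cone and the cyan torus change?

+1.3

Before: roughly 4.5 units apart; after: 5.8. That's 1.3 units further apart.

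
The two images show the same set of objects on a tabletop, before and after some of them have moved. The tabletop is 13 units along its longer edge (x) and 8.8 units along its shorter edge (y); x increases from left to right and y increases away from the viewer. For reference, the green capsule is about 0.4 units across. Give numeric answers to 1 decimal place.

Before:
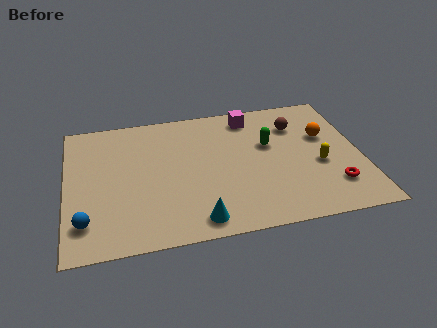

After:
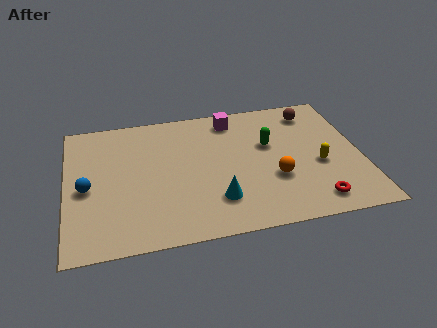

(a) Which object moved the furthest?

the orange sphere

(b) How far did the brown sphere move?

1.1

The brown sphere moved from about (10.3, 6.5) to (11.1, 7.3), a distance of √(0.8² + 0.8²) ≈ 1.1.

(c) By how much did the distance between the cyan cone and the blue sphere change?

+1.0

They were about 4.9 units apart before and 5.9 after — 1.0 units further apart.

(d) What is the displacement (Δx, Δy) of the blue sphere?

(0.1, 2.1)

The blue sphere was at about (0.8, 1.9) and moved to about (0.9, 4.0).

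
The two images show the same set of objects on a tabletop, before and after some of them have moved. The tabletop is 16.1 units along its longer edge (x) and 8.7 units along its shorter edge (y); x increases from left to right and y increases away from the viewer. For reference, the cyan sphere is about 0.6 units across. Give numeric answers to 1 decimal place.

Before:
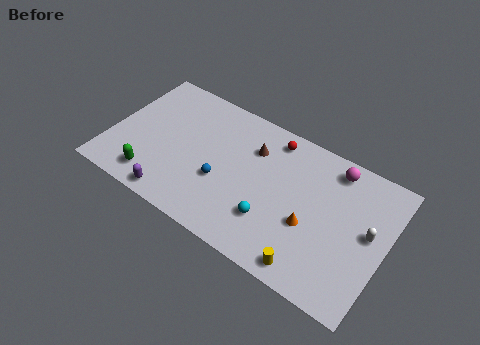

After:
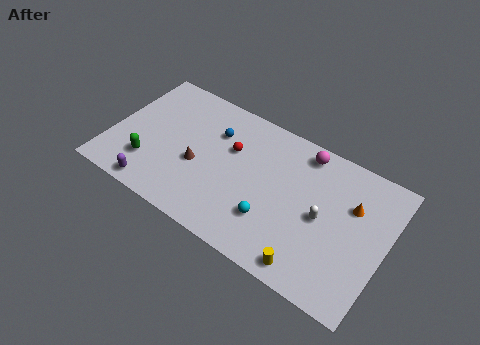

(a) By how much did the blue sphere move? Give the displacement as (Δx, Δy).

(-0.9, 2.9)

From the two frames, the blue sphere sits at roughly (6.7, 3.3) before and (5.8, 6.2) after.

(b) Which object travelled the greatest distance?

the brown cone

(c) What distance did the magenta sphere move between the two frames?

1.8

The magenta sphere moved from about (12.7, 7.5) to (10.9, 7.6), a distance of √(1.8² + 0.1²) ≈ 1.8.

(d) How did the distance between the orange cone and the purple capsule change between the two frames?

+4.0

Before: roughly 8.0 units apart; after: 12.0. That's 4.0 units further apart.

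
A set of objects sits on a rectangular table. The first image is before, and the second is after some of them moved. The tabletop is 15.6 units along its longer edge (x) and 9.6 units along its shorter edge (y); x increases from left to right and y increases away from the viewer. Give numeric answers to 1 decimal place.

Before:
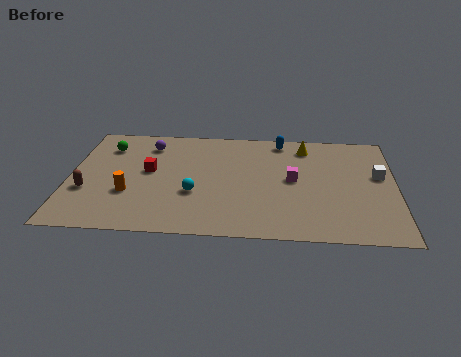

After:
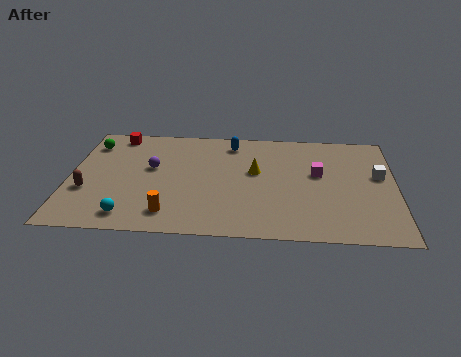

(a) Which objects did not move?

the brown capsule and the white cube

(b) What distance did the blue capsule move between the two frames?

2.4

The blue capsule moved from about (10.1, 8.5) to (7.7, 8.1), a distance of √(2.4² + 0.4²) ≈ 2.4.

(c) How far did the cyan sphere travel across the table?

3.7

The cyan sphere was near (6.0, 3.5) before and (3.0, 1.4) after, so it travelled √(3.0² + 2.1²) ≈ 3.7 units.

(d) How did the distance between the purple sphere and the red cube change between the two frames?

+1.0

They were about 2.4 units apart before and 3.4 after — 1.0 units further apart.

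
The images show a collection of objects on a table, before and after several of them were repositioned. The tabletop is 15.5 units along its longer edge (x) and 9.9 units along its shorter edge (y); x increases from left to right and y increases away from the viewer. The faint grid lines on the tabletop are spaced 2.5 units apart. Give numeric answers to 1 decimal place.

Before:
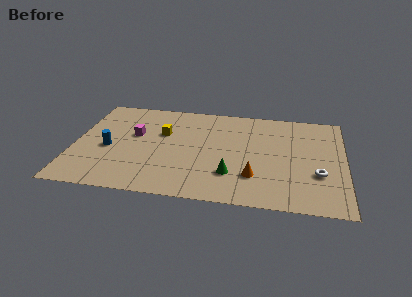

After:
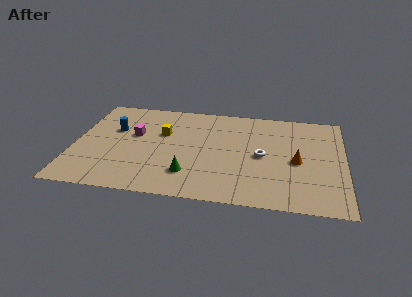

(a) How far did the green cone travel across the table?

2.4

The green cone moved from about (9.1, 2.7) to (6.7, 2.4), a distance of √(2.4² + 0.3²) ≈ 2.4.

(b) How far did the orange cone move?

3.0

From (10.4, 2.7) to (12.8, 4.5), the orange cone covered √(2.4² + 1.8²) ≈ 3.0 units.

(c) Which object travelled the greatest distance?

the white torus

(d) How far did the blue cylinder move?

2.0

The blue cylinder was near (2.0, 4.3) before and (2.2, 6.3) after, so it travelled √(0.2² + 2.0²) ≈ 2.0 units.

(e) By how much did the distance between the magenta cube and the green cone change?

-1.7

Before: roughly 6.5 units apart; after: 4.8. That's 1.7 units closer together.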